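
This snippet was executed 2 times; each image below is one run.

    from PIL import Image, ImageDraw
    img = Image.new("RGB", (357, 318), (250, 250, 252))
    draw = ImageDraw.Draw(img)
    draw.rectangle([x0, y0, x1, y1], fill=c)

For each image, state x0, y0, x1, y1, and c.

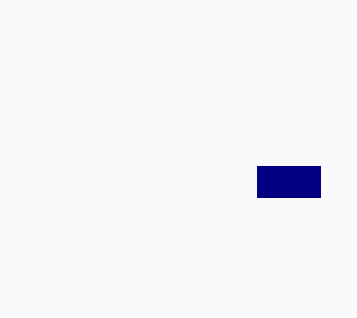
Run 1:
x0 = 257
y0 = 166
x1 = 320
y1 = 197
c = 'navy'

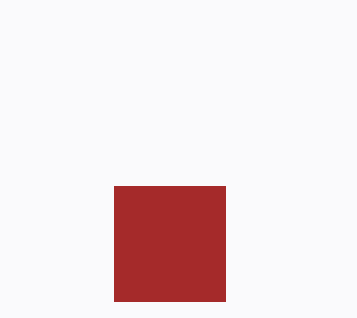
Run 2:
x0 = 114; y0 = 186; x1 = 225; y1 = 301; c = 'brown'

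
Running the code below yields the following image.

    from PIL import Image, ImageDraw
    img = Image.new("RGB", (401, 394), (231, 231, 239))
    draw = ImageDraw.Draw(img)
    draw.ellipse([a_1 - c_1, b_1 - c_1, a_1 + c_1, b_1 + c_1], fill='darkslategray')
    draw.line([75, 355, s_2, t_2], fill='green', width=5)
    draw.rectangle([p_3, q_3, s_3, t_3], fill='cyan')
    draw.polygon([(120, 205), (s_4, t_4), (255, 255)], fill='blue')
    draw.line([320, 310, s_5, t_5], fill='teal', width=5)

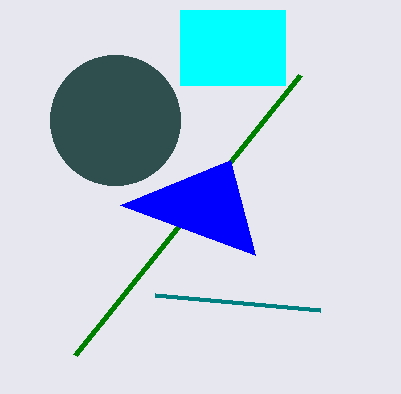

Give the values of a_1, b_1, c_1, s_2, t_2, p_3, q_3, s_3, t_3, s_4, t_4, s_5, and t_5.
a_1 = 115
b_1 = 120
c_1 = 65
s_2 = 300
t_2 = 75
p_3 = 180
q_3 = 10
s_3 = 285
t_3 = 85
s_4 = 230
t_4 = 160
s_5 = 155
t_5 = 295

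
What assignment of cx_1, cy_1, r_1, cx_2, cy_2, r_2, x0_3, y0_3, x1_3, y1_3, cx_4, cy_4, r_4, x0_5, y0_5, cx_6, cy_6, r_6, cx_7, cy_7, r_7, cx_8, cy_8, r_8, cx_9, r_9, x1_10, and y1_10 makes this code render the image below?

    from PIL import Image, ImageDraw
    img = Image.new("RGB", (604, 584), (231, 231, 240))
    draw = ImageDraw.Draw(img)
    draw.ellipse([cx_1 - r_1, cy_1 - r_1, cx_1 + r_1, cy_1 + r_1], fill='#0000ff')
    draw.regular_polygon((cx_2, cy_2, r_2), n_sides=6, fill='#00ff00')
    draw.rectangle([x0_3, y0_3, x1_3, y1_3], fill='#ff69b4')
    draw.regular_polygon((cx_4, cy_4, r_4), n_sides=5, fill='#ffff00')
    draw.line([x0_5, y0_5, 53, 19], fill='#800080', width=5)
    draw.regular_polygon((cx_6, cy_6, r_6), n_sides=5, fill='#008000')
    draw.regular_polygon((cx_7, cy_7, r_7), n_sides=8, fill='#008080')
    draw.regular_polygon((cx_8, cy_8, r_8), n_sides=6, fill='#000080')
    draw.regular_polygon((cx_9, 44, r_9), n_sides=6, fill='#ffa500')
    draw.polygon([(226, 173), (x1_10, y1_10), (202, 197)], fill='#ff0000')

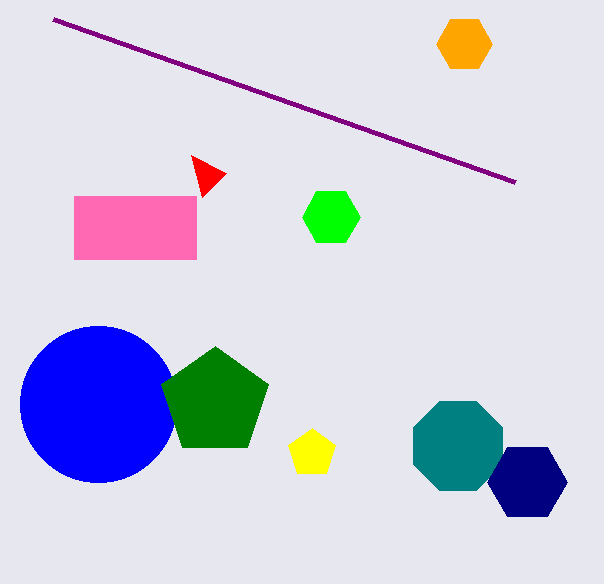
cx_1 = 98, cy_1 = 404, r_1 = 78, cx_2 = 331, cy_2 = 217, r_2 = 29, x0_3 = 74, y0_3 = 196, x1_3 = 196, y1_3 = 259, cx_4 = 312, cy_4 = 453, r_4 = 25, x0_5 = 515, y0_5 = 182, cx_6 = 215, cy_6 = 402, r_6 = 56, cx_7 = 458, cy_7 = 446, r_7 = 48, cx_8 = 527, cy_8 = 482, r_8 = 40, cx_9 = 464, r_9 = 28, x1_10 = 191, y1_10 = 155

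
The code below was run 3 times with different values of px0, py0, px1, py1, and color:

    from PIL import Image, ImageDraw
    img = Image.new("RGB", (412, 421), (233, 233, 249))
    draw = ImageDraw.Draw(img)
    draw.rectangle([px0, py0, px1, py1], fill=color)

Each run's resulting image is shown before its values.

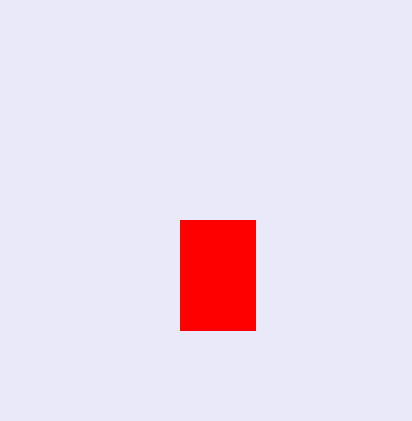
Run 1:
px0 = 180
py0 = 220
px1 = 255
py1 = 330
color = 'red'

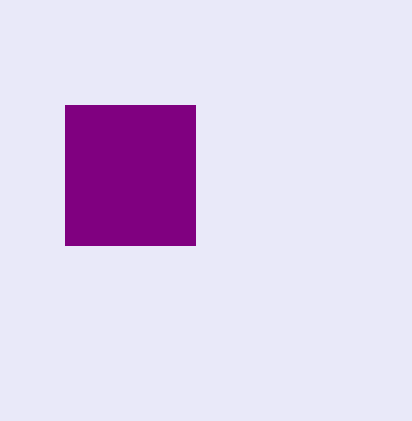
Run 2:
px0 = 65; py0 = 105; px1 = 195; py1 = 245; color = 'purple'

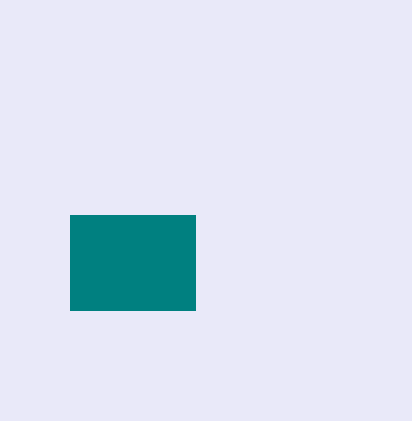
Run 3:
px0 = 70, py0 = 215, px1 = 195, py1 = 310, color = 'teal'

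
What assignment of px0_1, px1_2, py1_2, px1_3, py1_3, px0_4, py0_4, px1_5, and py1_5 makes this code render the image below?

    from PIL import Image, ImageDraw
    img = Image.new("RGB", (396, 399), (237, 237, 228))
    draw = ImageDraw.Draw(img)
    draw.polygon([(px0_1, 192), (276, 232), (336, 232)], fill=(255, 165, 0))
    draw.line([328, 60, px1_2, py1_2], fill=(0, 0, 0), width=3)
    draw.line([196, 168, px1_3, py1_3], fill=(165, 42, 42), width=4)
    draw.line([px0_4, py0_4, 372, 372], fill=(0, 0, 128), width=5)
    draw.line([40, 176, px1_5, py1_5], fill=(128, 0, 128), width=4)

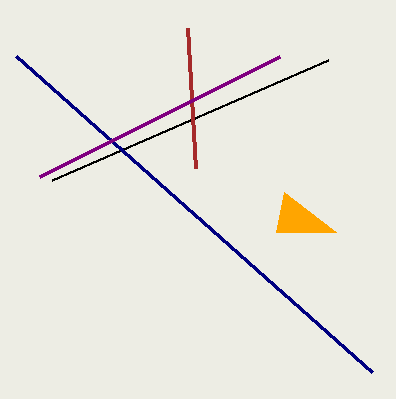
px0_1 = 284
px1_2 = 52
py1_2 = 180
px1_3 = 188
py1_3 = 28
px0_4 = 16
py0_4 = 56
px1_5 = 280
py1_5 = 56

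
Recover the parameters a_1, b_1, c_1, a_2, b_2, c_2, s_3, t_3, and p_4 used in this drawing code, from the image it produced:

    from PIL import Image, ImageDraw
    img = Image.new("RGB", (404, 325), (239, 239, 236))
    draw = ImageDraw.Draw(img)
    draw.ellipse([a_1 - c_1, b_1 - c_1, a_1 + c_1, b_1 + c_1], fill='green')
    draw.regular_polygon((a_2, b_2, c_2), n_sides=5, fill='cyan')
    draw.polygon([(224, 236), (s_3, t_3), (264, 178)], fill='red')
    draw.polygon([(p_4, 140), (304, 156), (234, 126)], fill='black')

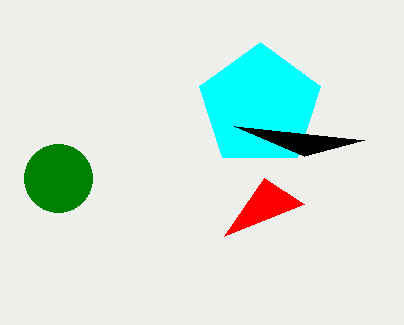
a_1 = 58; b_1 = 178; c_1 = 34; a_2 = 260; b_2 = 106; c_2 = 64; s_3 = 304; t_3 = 204; p_4 = 364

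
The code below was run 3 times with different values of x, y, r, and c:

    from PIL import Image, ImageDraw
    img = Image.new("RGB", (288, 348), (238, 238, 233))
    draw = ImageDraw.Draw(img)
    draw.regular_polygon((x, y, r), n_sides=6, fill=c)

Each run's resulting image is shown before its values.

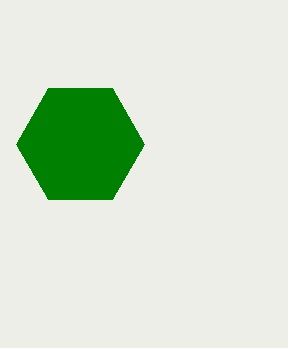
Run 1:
x = 80
y = 144
r = 64
c = 'green'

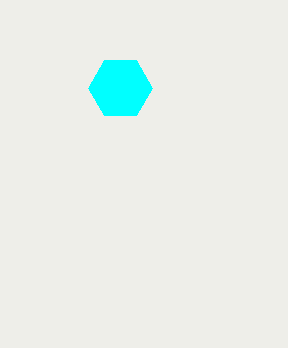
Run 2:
x = 120, y = 88, r = 32, c = 'cyan'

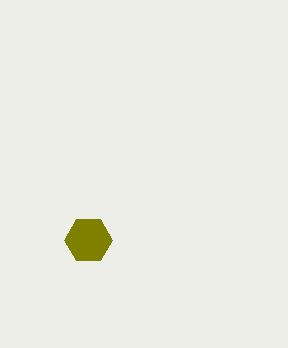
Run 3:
x = 88, y = 240, r = 24, c = 'olive'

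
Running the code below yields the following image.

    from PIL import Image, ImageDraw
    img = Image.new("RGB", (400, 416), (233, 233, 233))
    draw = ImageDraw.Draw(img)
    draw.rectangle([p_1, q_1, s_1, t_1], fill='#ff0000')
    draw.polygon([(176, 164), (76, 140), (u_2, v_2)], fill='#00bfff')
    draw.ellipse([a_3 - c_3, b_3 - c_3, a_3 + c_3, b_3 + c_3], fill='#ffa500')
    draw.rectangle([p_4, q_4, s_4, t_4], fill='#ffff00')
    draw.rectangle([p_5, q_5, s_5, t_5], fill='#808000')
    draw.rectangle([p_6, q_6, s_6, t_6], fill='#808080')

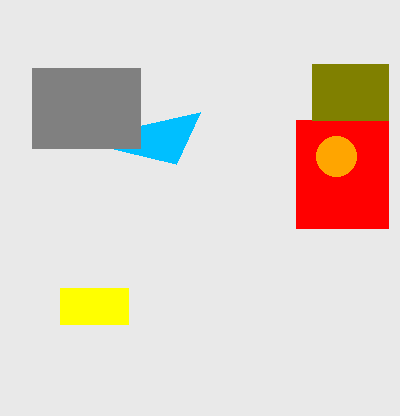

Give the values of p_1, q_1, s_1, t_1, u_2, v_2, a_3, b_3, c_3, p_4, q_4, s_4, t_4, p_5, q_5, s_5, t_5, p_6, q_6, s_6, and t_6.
p_1 = 296; q_1 = 120; s_1 = 388; t_1 = 228; u_2 = 200; v_2 = 112; a_3 = 336; b_3 = 156; c_3 = 20; p_4 = 60; q_4 = 288; s_4 = 128; t_4 = 324; p_5 = 312; q_5 = 64; s_5 = 388; t_5 = 120; p_6 = 32; q_6 = 68; s_6 = 140; t_6 = 148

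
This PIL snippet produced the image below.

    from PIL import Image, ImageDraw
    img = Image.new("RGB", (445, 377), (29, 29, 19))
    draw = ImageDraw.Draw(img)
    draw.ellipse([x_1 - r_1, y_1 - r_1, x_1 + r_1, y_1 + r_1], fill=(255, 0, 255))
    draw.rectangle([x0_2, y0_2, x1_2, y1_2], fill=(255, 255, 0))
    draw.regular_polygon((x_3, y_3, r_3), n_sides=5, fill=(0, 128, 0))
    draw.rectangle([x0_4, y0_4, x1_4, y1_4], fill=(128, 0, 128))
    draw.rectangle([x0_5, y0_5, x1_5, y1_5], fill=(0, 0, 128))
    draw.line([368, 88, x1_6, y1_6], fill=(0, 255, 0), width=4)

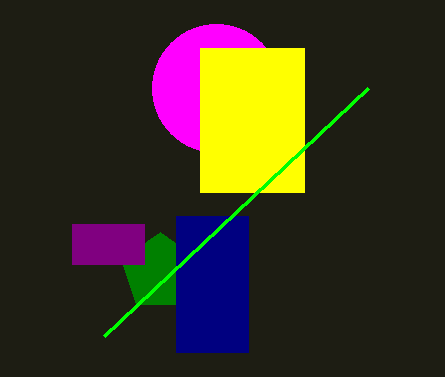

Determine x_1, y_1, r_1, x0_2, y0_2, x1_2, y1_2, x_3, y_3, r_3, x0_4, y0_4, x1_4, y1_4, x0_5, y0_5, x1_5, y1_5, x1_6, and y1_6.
x_1 = 216
y_1 = 88
r_1 = 64
x0_2 = 200
y0_2 = 48
x1_2 = 304
y1_2 = 192
x_3 = 160
y_3 = 272
r_3 = 40
x0_4 = 72
y0_4 = 224
x1_4 = 144
y1_4 = 264
x0_5 = 176
y0_5 = 216
x1_5 = 248
y1_5 = 352
x1_6 = 104
y1_6 = 336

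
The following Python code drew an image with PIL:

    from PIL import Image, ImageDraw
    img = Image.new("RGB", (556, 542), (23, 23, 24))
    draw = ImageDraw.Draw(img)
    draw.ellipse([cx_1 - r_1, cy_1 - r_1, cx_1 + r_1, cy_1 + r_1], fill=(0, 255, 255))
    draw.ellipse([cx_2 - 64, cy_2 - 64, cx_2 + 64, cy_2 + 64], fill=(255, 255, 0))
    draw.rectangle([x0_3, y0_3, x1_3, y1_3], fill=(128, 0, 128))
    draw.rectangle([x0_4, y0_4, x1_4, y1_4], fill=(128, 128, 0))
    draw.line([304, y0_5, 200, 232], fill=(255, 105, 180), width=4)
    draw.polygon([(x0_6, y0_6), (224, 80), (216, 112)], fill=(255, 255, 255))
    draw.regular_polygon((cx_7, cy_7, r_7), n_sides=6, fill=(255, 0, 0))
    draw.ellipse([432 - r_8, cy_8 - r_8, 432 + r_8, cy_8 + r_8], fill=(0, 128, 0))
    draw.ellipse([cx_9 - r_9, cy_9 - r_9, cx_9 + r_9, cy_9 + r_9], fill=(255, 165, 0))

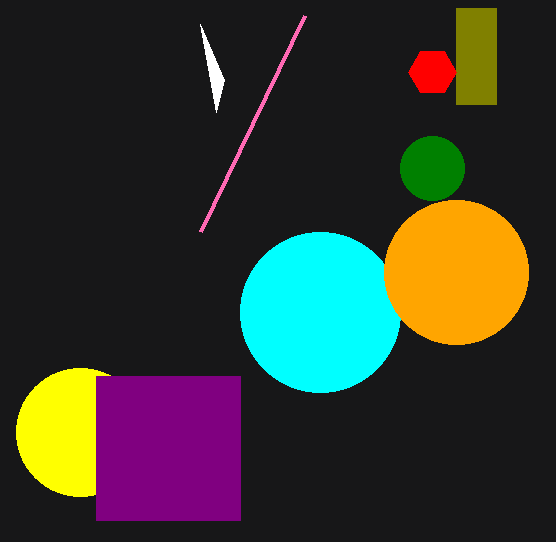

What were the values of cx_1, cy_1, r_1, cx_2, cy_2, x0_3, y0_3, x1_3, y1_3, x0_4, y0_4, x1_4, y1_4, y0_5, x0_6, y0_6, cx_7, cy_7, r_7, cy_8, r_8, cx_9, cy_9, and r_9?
cx_1 = 320; cy_1 = 312; r_1 = 80; cx_2 = 80; cy_2 = 432; x0_3 = 96; y0_3 = 376; x1_3 = 240; y1_3 = 520; x0_4 = 456; y0_4 = 8; x1_4 = 496; y1_4 = 104; y0_5 = 16; x0_6 = 200; y0_6 = 24; cx_7 = 432; cy_7 = 72; r_7 = 24; cy_8 = 168; r_8 = 32; cx_9 = 456; cy_9 = 272; r_9 = 72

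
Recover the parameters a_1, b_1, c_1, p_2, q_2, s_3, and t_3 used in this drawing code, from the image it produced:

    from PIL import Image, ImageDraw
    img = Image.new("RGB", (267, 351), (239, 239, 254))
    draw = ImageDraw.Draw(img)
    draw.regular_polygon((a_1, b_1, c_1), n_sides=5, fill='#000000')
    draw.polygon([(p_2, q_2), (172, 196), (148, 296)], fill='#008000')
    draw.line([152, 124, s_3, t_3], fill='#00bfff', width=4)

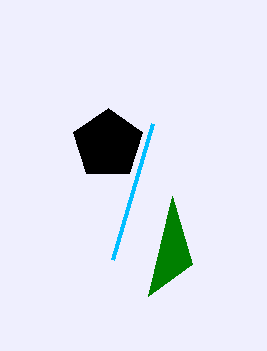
a_1 = 108, b_1 = 144, c_1 = 36, p_2 = 192, q_2 = 264, s_3 = 112, t_3 = 260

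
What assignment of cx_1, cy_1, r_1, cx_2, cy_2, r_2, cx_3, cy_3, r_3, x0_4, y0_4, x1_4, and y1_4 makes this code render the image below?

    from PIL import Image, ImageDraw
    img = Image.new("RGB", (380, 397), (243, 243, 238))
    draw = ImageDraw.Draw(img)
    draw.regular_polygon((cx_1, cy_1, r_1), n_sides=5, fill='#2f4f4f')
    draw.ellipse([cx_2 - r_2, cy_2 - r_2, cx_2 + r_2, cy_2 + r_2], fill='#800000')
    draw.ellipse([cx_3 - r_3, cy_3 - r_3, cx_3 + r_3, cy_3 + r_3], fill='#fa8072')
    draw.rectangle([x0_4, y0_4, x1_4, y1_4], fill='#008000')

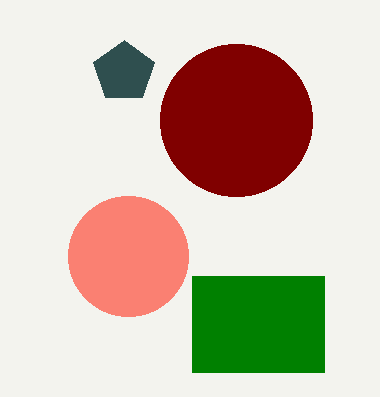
cx_1 = 124, cy_1 = 72, r_1 = 32, cx_2 = 236, cy_2 = 120, r_2 = 76, cx_3 = 128, cy_3 = 256, r_3 = 60, x0_4 = 192, y0_4 = 276, x1_4 = 324, y1_4 = 372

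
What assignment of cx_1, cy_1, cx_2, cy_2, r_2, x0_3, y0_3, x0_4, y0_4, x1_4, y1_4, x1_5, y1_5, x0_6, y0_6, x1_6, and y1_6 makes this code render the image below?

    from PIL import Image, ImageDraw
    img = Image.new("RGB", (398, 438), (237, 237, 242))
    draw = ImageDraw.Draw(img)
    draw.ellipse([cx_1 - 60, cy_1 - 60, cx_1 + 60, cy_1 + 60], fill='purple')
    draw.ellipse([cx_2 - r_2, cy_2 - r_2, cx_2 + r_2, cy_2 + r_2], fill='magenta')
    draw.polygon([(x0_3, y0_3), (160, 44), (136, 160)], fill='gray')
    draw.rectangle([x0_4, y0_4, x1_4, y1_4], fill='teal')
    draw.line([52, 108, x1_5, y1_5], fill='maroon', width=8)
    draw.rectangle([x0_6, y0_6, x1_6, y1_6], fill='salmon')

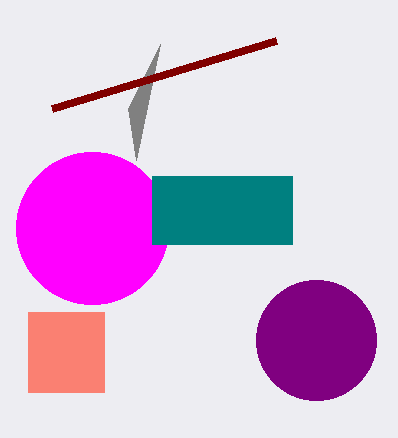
cx_1 = 316; cy_1 = 340; cx_2 = 92; cy_2 = 228; r_2 = 76; x0_3 = 128; y0_3 = 108; x0_4 = 152; y0_4 = 176; x1_4 = 292; y1_4 = 244; x1_5 = 276; y1_5 = 40; x0_6 = 28; y0_6 = 312; x1_6 = 104; y1_6 = 392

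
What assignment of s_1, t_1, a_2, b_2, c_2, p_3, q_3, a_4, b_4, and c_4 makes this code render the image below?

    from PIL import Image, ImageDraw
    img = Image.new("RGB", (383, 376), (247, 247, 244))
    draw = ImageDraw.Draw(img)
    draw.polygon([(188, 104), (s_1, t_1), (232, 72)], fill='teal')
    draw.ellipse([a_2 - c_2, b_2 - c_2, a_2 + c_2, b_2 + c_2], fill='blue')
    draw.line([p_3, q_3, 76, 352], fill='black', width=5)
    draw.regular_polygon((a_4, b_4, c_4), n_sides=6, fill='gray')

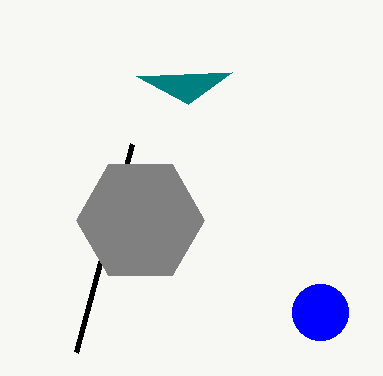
s_1 = 136
t_1 = 76
a_2 = 320
b_2 = 312
c_2 = 28
p_3 = 132
q_3 = 144
a_4 = 140
b_4 = 220
c_4 = 64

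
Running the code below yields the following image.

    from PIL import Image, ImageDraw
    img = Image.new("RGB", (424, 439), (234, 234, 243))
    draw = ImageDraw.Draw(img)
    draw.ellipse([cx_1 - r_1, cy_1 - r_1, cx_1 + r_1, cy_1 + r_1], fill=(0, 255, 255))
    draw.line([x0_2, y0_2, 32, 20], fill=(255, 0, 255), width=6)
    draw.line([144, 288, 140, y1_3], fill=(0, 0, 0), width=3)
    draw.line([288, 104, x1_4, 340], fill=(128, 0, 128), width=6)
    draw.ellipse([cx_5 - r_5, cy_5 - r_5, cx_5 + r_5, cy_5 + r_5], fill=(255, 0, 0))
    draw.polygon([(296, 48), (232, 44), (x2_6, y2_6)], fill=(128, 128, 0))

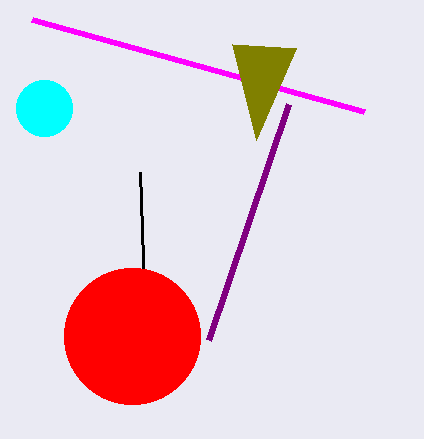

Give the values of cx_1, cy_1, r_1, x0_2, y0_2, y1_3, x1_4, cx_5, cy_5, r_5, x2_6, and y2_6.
cx_1 = 44, cy_1 = 108, r_1 = 28, x0_2 = 364, y0_2 = 112, y1_3 = 172, x1_4 = 208, cx_5 = 132, cy_5 = 336, r_5 = 68, x2_6 = 256, y2_6 = 140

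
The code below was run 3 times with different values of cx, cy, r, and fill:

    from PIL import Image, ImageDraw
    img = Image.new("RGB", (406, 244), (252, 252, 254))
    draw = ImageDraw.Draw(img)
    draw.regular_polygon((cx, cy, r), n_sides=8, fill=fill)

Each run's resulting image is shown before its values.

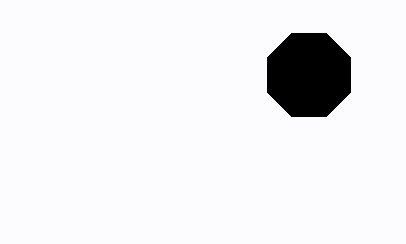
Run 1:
cx = 309
cy = 75
r = 45
fill = 'black'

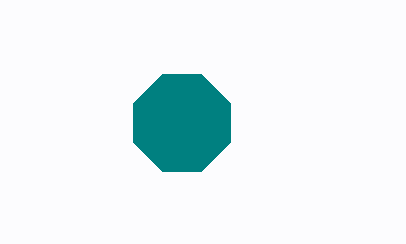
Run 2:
cx = 182
cy = 123
r = 52
fill = 'teal'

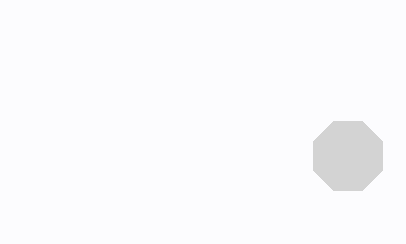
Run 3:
cx = 348; cy = 156; r = 37; fill = 'lightgray'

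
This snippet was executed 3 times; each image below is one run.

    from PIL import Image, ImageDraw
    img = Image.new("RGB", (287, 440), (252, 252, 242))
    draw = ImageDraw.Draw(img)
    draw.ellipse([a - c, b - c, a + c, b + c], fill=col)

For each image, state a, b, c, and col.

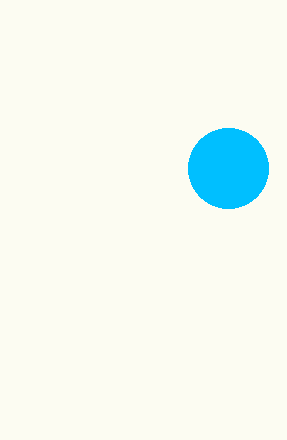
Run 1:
a = 228, b = 168, c = 40, col = 'deepskyblue'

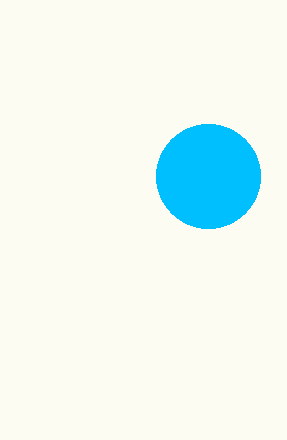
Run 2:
a = 208, b = 176, c = 52, col = 'deepskyblue'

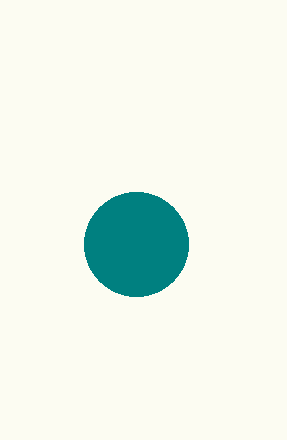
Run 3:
a = 136; b = 244; c = 52; col = 'teal'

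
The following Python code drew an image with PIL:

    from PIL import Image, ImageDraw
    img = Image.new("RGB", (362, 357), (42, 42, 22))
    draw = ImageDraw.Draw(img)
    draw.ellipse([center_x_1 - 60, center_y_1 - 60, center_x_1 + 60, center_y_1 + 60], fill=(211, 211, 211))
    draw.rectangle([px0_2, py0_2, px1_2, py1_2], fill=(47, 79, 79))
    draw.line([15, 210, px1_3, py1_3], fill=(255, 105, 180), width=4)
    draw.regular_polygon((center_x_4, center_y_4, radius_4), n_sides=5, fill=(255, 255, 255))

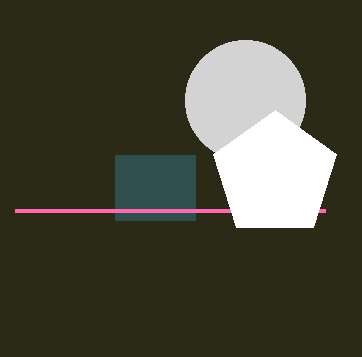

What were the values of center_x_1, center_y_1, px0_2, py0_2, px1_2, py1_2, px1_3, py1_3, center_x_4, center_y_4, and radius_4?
center_x_1 = 245, center_y_1 = 100, px0_2 = 115, py0_2 = 155, px1_2 = 195, py1_2 = 220, px1_3 = 325, py1_3 = 210, center_x_4 = 275, center_y_4 = 175, radius_4 = 65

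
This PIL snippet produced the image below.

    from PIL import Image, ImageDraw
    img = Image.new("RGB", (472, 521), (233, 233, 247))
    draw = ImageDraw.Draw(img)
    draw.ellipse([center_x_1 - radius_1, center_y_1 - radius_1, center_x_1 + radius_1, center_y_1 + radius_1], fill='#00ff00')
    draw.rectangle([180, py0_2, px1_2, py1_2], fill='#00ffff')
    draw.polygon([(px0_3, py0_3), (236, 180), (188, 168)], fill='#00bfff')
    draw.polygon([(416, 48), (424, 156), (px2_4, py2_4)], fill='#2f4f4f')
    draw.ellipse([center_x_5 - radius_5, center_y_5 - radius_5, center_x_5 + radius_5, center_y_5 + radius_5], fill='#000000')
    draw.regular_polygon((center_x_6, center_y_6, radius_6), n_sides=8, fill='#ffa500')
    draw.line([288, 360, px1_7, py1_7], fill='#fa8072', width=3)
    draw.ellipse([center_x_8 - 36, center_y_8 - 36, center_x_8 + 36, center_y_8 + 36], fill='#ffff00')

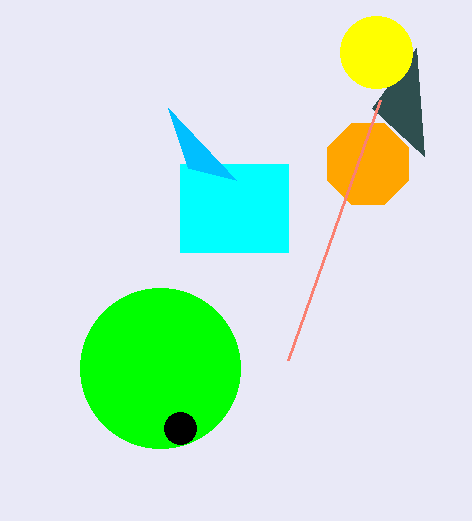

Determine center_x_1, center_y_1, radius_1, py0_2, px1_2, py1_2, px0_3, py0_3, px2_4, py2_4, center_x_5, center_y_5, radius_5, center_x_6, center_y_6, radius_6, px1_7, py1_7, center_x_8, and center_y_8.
center_x_1 = 160; center_y_1 = 368; radius_1 = 80; py0_2 = 164; px1_2 = 288; py1_2 = 252; px0_3 = 168; py0_3 = 108; px2_4 = 372; py2_4 = 108; center_x_5 = 180; center_y_5 = 428; radius_5 = 16; center_x_6 = 368; center_y_6 = 164; radius_6 = 44; px1_7 = 380; py1_7 = 100; center_x_8 = 376; center_y_8 = 52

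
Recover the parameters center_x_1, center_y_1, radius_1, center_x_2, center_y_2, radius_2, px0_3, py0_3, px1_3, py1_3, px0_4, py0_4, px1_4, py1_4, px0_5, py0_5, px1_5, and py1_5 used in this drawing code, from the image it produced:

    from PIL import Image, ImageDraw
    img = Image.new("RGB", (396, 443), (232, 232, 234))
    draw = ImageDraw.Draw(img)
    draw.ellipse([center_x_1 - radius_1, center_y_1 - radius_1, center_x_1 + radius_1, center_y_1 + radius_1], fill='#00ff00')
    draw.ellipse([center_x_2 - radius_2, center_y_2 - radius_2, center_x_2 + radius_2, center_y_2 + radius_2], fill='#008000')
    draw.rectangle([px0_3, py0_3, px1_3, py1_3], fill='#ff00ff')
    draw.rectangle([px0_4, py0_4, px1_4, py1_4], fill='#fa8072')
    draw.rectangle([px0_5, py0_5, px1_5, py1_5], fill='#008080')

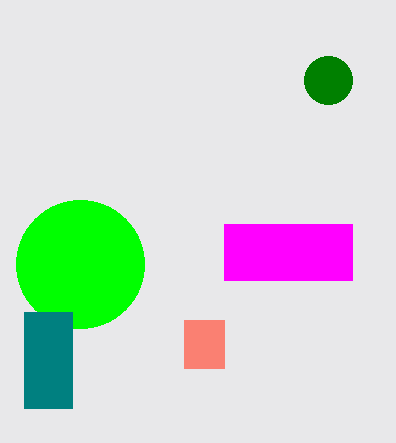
center_x_1 = 80, center_y_1 = 264, radius_1 = 64, center_x_2 = 328, center_y_2 = 80, radius_2 = 24, px0_3 = 224, py0_3 = 224, px1_3 = 352, py1_3 = 280, px0_4 = 184, py0_4 = 320, px1_4 = 224, py1_4 = 368, px0_5 = 24, py0_5 = 312, px1_5 = 72, py1_5 = 408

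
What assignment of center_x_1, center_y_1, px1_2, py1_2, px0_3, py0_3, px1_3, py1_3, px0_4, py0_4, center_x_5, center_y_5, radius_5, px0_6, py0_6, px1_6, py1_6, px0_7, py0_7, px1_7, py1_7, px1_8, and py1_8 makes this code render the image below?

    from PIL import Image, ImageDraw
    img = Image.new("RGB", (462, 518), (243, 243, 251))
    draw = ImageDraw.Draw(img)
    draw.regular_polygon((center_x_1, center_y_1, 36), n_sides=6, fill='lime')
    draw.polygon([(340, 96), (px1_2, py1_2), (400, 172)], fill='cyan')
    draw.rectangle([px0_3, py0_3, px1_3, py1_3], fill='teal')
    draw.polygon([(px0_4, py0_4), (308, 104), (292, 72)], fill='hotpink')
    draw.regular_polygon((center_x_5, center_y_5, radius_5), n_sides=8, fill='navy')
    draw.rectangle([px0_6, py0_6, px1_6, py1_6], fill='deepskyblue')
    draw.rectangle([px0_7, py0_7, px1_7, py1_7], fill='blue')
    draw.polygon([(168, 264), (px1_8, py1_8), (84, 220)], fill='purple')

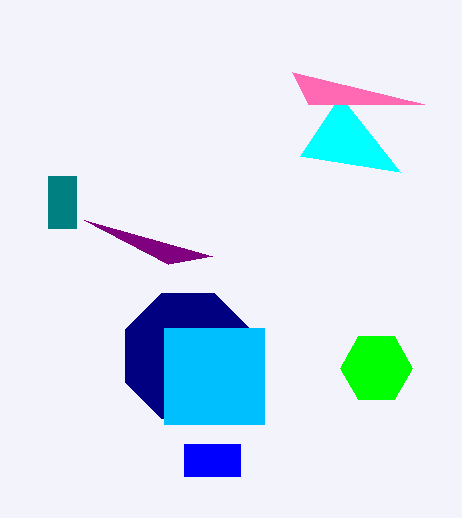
center_x_1 = 376; center_y_1 = 368; px1_2 = 300; py1_2 = 156; px0_3 = 48; py0_3 = 176; px1_3 = 76; py1_3 = 228; px0_4 = 424; py0_4 = 104; center_x_5 = 188; center_y_5 = 356; radius_5 = 68; px0_6 = 164; py0_6 = 328; px1_6 = 264; py1_6 = 424; px0_7 = 184; py0_7 = 444; px1_7 = 240; py1_7 = 476; px1_8 = 212; py1_8 = 256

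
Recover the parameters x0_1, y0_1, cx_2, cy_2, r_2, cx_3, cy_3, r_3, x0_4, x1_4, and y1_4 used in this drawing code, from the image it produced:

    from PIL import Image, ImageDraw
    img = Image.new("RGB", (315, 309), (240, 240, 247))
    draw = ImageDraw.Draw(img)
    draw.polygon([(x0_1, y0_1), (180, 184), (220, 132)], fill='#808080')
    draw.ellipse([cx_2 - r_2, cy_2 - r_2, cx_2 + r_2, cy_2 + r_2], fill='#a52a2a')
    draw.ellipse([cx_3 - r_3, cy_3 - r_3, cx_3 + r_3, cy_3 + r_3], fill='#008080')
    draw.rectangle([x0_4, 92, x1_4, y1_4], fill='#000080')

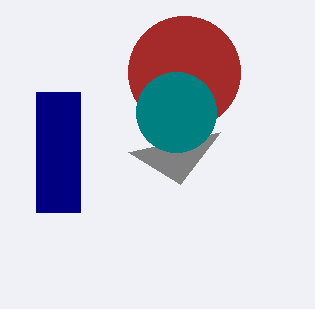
x0_1 = 128
y0_1 = 152
cx_2 = 184
cy_2 = 72
r_2 = 56
cx_3 = 176
cy_3 = 112
r_3 = 40
x0_4 = 36
x1_4 = 80
y1_4 = 212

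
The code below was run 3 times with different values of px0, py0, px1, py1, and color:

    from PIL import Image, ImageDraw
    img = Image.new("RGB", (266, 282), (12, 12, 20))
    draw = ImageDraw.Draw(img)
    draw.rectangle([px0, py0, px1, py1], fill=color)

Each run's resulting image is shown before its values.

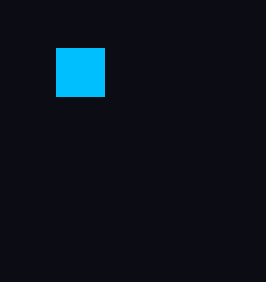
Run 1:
px0 = 56
py0 = 48
px1 = 104
py1 = 96
color = 'deepskyblue'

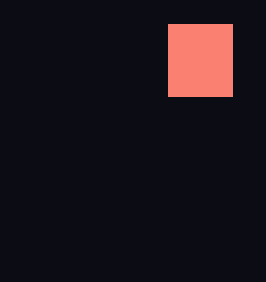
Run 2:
px0 = 168; py0 = 24; px1 = 232; py1 = 96; color = 'salmon'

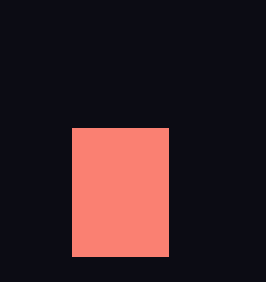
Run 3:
px0 = 72, py0 = 128, px1 = 168, py1 = 256, color = 'salmon'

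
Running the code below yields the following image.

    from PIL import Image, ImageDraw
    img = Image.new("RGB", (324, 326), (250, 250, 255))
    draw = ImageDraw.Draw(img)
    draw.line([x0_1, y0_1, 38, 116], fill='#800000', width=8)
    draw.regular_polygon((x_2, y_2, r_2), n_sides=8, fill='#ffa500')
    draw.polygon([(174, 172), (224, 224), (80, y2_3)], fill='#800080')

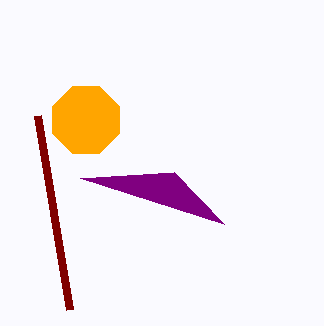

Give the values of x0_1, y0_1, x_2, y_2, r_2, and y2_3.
x0_1 = 70, y0_1 = 310, x_2 = 86, y_2 = 120, r_2 = 36, y2_3 = 178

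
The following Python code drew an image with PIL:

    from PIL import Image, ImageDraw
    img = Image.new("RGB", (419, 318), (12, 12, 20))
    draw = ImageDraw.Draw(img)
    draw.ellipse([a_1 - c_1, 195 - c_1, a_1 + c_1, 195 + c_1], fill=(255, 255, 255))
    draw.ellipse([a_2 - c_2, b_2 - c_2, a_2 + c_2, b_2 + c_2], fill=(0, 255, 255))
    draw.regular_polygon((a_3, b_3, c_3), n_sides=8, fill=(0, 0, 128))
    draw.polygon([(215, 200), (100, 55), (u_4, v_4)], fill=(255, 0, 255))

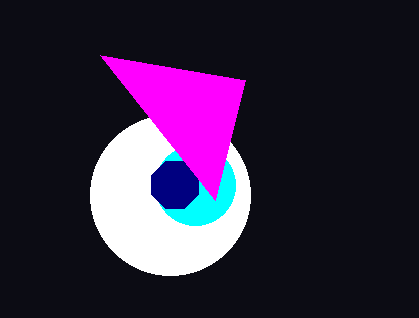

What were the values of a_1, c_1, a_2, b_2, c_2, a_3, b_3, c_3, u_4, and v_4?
a_1 = 170
c_1 = 80
a_2 = 195
b_2 = 185
c_2 = 40
a_3 = 175
b_3 = 185
c_3 = 25
u_4 = 245
v_4 = 80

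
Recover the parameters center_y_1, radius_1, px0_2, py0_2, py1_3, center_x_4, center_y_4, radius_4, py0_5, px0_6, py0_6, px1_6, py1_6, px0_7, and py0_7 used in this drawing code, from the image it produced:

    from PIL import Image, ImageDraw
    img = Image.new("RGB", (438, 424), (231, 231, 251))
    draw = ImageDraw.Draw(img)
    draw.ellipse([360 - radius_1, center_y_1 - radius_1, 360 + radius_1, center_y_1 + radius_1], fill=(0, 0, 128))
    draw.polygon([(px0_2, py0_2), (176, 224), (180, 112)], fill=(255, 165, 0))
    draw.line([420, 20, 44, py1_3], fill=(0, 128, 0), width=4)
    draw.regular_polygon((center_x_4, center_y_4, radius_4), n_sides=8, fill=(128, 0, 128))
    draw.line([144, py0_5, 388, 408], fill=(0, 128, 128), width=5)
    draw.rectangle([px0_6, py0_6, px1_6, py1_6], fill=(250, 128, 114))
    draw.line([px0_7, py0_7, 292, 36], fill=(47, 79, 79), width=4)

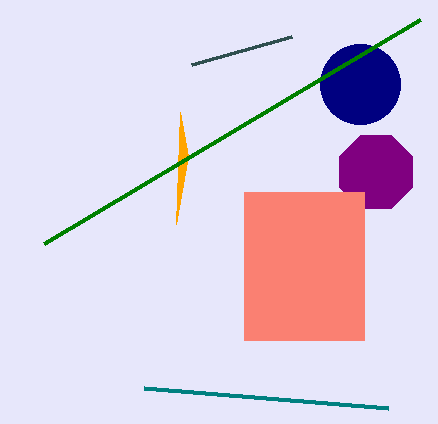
center_y_1 = 84
radius_1 = 40
px0_2 = 188
py0_2 = 156
py1_3 = 244
center_x_4 = 376
center_y_4 = 172
radius_4 = 40
py0_5 = 388
px0_6 = 244
py0_6 = 192
px1_6 = 364
py1_6 = 340
px0_7 = 192
py0_7 = 64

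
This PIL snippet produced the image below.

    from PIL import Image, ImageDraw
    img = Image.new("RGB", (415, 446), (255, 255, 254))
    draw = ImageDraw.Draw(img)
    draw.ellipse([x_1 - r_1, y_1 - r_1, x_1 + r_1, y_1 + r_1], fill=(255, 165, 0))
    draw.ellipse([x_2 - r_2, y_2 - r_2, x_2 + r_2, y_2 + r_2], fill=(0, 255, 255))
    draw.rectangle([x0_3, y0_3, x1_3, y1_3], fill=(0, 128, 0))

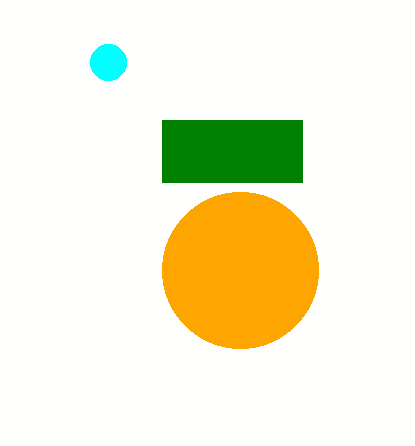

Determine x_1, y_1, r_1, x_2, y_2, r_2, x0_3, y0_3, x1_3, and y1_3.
x_1 = 240, y_1 = 270, r_1 = 78, x_2 = 108, y_2 = 62, r_2 = 18, x0_3 = 162, y0_3 = 120, x1_3 = 302, y1_3 = 182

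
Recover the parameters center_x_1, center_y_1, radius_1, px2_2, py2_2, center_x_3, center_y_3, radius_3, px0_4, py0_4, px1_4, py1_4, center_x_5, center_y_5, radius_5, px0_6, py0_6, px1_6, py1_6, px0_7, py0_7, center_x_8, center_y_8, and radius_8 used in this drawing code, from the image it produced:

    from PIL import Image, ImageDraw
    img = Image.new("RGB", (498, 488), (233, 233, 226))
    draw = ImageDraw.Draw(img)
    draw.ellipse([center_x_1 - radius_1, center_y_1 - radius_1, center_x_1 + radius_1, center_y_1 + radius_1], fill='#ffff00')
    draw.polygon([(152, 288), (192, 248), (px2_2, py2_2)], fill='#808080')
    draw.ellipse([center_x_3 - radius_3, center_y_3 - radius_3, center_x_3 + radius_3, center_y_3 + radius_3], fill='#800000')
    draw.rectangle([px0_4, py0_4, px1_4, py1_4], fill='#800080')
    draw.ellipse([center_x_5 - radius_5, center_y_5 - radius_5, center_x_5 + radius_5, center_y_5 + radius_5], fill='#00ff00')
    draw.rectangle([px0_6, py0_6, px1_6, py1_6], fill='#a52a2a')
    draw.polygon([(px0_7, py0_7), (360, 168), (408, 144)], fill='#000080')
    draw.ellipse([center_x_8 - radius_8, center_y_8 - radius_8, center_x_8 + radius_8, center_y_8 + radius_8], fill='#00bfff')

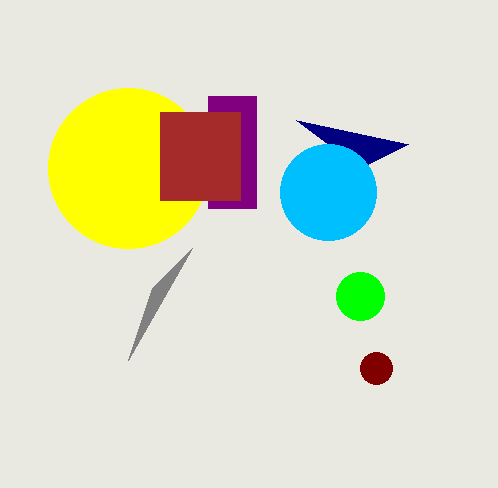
center_x_1 = 128
center_y_1 = 168
radius_1 = 80
px2_2 = 128
py2_2 = 360
center_x_3 = 376
center_y_3 = 368
radius_3 = 16
px0_4 = 208
py0_4 = 96
px1_4 = 256
py1_4 = 208
center_x_5 = 360
center_y_5 = 296
radius_5 = 24
px0_6 = 160
py0_6 = 112
px1_6 = 240
py1_6 = 200
px0_7 = 296
py0_7 = 120
center_x_8 = 328
center_y_8 = 192
radius_8 = 48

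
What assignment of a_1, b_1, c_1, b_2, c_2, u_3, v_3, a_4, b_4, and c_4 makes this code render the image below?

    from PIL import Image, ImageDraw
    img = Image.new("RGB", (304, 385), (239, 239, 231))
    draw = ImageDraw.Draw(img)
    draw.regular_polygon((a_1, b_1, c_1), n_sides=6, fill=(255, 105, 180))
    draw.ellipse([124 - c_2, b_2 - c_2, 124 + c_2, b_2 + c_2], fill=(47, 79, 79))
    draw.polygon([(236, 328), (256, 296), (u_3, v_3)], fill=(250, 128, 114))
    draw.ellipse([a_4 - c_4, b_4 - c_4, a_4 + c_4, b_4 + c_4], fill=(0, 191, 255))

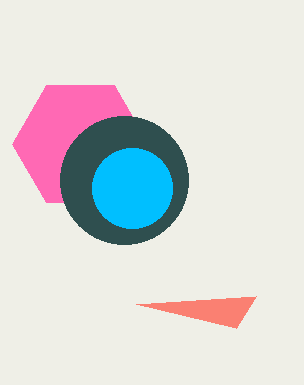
a_1 = 80
b_1 = 144
c_1 = 68
b_2 = 180
c_2 = 64
u_3 = 136
v_3 = 304
a_4 = 132
b_4 = 188
c_4 = 40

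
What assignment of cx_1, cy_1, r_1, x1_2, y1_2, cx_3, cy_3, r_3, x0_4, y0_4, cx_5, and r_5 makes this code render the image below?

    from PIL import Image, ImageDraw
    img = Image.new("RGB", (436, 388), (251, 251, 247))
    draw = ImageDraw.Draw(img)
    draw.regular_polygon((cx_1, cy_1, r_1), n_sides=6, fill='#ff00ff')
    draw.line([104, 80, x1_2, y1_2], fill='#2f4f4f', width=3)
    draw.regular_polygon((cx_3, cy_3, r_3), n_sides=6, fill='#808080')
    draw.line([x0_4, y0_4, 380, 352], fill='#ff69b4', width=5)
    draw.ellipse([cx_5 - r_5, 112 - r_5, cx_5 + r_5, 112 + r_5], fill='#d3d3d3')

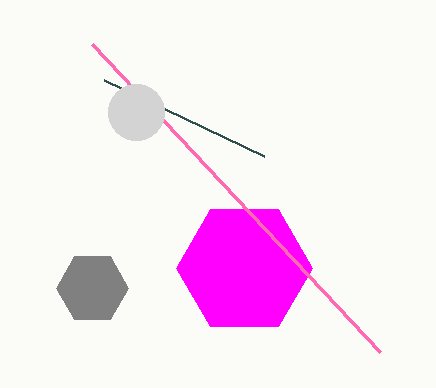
cx_1 = 244; cy_1 = 268; r_1 = 68; x1_2 = 264; y1_2 = 156; cx_3 = 92; cy_3 = 288; r_3 = 36; x0_4 = 92; y0_4 = 44; cx_5 = 136; r_5 = 28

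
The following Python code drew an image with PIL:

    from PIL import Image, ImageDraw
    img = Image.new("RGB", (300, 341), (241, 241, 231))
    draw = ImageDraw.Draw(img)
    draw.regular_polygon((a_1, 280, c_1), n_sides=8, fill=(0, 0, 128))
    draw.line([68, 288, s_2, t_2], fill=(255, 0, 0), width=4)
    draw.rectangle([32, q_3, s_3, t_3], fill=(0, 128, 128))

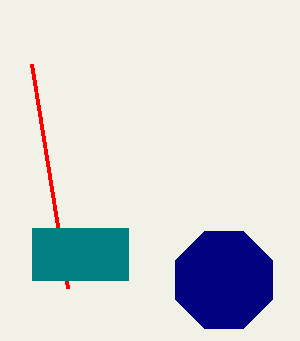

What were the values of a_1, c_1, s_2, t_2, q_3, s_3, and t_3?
a_1 = 224; c_1 = 52; s_2 = 32; t_2 = 64; q_3 = 228; s_3 = 128; t_3 = 280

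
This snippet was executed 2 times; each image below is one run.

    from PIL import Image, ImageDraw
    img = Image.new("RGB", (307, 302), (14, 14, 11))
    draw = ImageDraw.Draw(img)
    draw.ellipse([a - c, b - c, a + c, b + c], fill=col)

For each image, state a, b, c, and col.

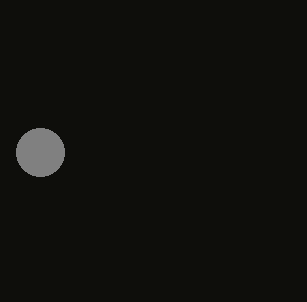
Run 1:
a = 40, b = 152, c = 24, col = 'gray'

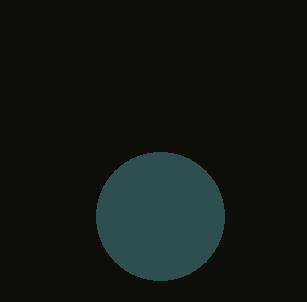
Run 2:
a = 160, b = 216, c = 64, col = 'darkslategray'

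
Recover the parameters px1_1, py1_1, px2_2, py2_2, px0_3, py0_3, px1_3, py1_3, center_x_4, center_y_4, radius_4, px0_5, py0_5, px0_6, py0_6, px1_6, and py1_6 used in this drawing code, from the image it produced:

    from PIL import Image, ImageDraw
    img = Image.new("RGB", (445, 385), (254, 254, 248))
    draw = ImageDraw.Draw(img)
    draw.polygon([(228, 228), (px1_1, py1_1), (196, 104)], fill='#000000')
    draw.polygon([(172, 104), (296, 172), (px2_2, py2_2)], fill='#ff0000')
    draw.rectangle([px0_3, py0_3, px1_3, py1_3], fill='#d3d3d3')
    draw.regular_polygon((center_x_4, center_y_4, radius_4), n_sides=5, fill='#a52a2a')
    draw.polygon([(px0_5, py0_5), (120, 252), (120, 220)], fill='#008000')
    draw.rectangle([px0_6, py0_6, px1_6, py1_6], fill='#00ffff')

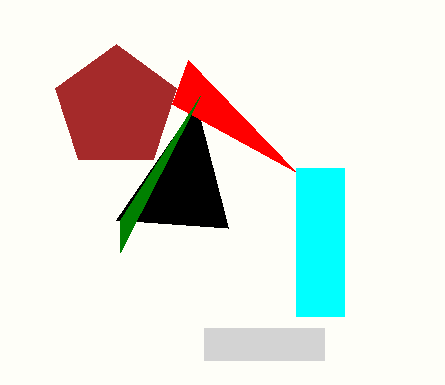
px1_1 = 116
py1_1 = 220
px2_2 = 188
py2_2 = 60
px0_3 = 204
py0_3 = 328
px1_3 = 324
py1_3 = 360
center_x_4 = 116
center_y_4 = 108
radius_4 = 64
px0_5 = 200
py0_5 = 96
px0_6 = 296
py0_6 = 168
px1_6 = 344
py1_6 = 316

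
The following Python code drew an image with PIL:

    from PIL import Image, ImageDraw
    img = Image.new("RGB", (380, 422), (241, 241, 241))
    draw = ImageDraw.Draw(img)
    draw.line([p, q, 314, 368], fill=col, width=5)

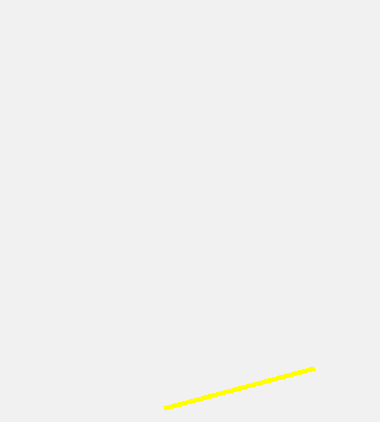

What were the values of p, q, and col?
p = 164; q = 408; col = 'yellow'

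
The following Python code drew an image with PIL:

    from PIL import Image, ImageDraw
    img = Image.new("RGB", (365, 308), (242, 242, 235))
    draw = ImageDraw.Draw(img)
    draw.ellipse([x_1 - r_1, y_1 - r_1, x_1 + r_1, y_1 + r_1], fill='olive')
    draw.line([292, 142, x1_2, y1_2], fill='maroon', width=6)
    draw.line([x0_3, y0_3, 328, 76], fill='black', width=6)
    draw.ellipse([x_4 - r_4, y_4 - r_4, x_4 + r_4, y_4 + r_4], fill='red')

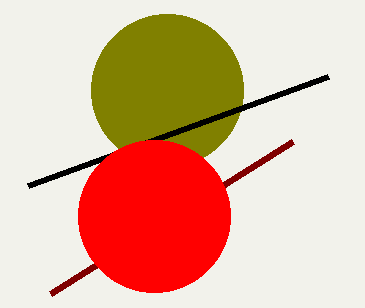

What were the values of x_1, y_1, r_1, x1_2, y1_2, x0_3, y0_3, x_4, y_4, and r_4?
x_1 = 167
y_1 = 90
r_1 = 76
x1_2 = 50
y1_2 = 294
x0_3 = 28
y0_3 = 185
x_4 = 154
y_4 = 216
r_4 = 76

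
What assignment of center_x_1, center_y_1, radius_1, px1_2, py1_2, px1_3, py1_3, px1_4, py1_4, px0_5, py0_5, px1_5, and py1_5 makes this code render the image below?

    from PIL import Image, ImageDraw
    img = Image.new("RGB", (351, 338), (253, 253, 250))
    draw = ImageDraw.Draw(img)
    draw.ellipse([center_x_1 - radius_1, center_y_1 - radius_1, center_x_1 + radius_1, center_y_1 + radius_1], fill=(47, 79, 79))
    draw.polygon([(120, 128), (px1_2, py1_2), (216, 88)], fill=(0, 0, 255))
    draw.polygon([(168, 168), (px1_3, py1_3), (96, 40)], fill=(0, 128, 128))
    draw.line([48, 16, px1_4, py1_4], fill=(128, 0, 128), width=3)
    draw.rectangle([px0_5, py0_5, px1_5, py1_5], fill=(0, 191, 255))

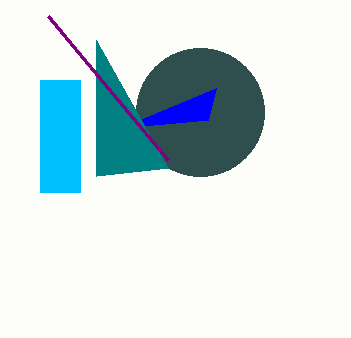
center_x_1 = 200; center_y_1 = 112; radius_1 = 64; px1_2 = 208; py1_2 = 120; px1_3 = 96; py1_3 = 176; px1_4 = 168; py1_4 = 160; px0_5 = 40; py0_5 = 80; px1_5 = 80; py1_5 = 192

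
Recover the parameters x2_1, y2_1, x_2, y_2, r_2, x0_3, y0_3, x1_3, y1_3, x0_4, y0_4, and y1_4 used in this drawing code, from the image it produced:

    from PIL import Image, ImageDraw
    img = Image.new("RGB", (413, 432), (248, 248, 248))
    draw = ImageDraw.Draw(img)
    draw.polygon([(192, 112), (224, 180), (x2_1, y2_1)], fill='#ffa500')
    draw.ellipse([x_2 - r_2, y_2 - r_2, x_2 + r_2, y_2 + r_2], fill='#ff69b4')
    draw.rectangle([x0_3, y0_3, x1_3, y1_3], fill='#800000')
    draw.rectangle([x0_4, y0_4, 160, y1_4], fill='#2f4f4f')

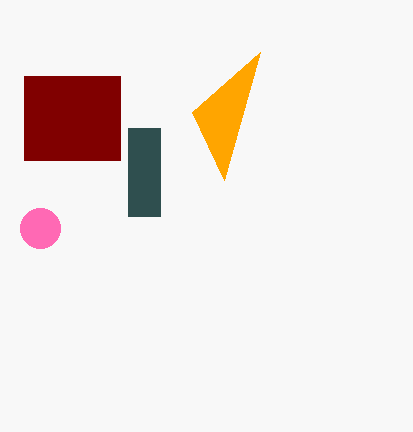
x2_1 = 260, y2_1 = 52, x_2 = 40, y_2 = 228, r_2 = 20, x0_3 = 24, y0_3 = 76, x1_3 = 120, y1_3 = 160, x0_4 = 128, y0_4 = 128, y1_4 = 216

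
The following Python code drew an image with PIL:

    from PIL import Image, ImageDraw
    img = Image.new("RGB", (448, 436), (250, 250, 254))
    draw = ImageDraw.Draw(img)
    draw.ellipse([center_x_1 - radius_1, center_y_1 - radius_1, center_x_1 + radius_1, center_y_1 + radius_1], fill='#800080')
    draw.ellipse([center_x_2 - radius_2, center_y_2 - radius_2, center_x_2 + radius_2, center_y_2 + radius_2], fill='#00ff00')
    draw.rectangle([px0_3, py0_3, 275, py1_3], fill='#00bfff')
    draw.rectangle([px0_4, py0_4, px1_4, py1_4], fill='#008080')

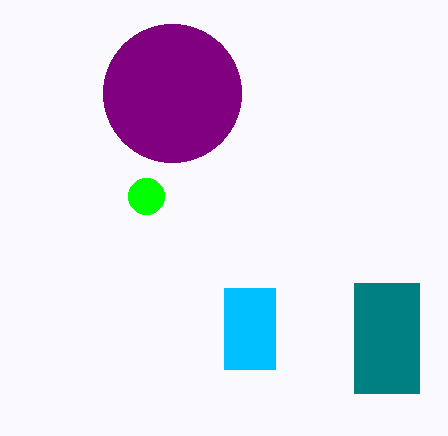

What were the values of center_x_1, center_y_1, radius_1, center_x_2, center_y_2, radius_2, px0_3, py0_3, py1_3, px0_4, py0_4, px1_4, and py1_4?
center_x_1 = 172; center_y_1 = 93; radius_1 = 69; center_x_2 = 146; center_y_2 = 196; radius_2 = 18; px0_3 = 224; py0_3 = 288; py1_3 = 369; px0_4 = 354; py0_4 = 283; px1_4 = 419; py1_4 = 393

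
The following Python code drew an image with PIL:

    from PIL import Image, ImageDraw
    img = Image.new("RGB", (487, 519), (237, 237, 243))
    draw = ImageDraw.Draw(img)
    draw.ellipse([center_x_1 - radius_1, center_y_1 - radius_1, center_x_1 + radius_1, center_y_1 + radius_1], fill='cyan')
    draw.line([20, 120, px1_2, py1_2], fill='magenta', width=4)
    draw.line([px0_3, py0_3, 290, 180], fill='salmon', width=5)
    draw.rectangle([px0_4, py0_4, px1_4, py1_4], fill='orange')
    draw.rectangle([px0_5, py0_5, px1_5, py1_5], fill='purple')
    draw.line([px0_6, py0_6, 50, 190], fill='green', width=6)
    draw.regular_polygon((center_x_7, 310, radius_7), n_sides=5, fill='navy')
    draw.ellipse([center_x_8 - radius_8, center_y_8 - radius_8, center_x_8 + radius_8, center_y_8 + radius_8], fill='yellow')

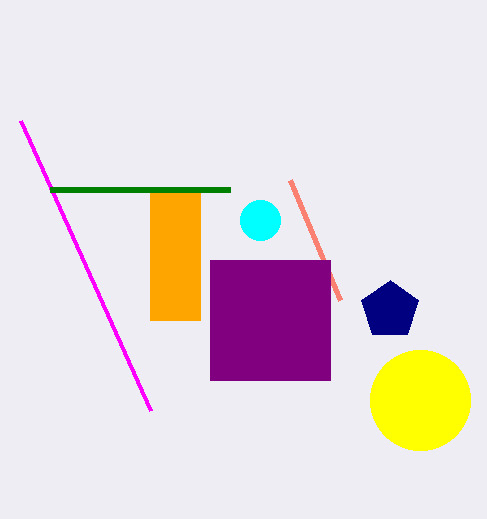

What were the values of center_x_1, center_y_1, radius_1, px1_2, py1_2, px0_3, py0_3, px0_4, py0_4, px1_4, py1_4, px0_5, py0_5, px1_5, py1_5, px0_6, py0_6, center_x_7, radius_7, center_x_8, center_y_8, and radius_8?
center_x_1 = 260; center_y_1 = 220; radius_1 = 20; px1_2 = 150; py1_2 = 410; px0_3 = 340; py0_3 = 300; px0_4 = 150; py0_4 = 190; px1_4 = 200; py1_4 = 320; px0_5 = 210; py0_5 = 260; px1_5 = 330; py1_5 = 380; px0_6 = 230; py0_6 = 190; center_x_7 = 390; radius_7 = 30; center_x_8 = 420; center_y_8 = 400; radius_8 = 50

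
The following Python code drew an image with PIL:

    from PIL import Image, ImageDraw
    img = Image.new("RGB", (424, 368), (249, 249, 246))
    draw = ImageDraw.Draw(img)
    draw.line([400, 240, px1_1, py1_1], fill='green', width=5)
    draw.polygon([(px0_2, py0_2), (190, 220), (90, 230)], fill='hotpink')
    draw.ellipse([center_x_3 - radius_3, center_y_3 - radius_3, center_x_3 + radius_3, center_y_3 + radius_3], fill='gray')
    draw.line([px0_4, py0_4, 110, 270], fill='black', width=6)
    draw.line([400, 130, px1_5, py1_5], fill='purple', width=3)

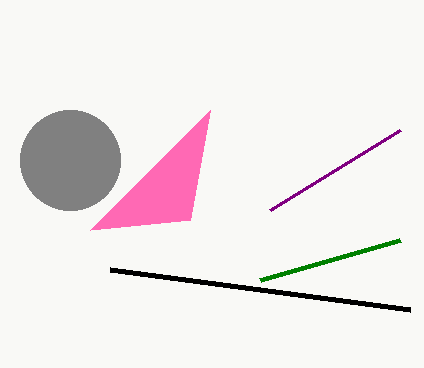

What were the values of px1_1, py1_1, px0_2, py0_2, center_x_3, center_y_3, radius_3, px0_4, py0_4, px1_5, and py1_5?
px1_1 = 260, py1_1 = 280, px0_2 = 210, py0_2 = 110, center_x_3 = 70, center_y_3 = 160, radius_3 = 50, px0_4 = 410, py0_4 = 310, px1_5 = 270, py1_5 = 210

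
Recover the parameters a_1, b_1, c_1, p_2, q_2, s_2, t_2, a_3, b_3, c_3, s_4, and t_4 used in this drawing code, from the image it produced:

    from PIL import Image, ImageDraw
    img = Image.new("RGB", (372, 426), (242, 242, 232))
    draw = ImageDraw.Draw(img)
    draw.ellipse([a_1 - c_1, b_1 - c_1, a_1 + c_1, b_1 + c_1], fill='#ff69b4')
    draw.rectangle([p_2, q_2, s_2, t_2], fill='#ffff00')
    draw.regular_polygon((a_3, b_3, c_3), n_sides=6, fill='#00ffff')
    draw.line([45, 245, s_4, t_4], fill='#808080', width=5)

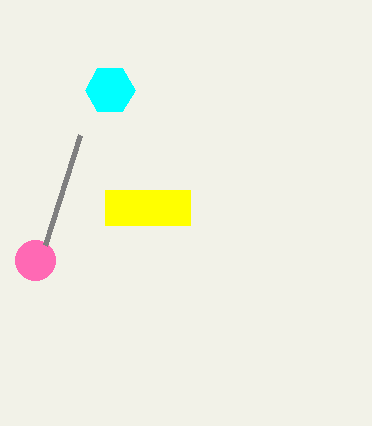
a_1 = 35
b_1 = 260
c_1 = 20
p_2 = 105
q_2 = 190
s_2 = 190
t_2 = 225
a_3 = 110
b_3 = 90
c_3 = 25
s_4 = 80
t_4 = 135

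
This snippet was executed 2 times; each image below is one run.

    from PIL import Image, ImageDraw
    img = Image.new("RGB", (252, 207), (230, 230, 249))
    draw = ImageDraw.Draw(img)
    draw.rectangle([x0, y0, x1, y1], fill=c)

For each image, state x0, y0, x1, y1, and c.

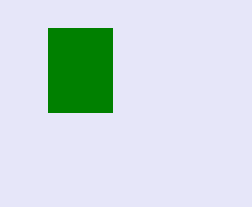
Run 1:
x0 = 48; y0 = 28; x1 = 112; y1 = 112; c = 'green'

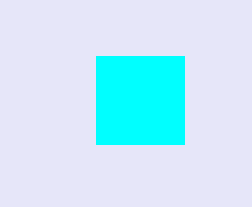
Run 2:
x0 = 96, y0 = 56, x1 = 184, y1 = 144, c = 'cyan'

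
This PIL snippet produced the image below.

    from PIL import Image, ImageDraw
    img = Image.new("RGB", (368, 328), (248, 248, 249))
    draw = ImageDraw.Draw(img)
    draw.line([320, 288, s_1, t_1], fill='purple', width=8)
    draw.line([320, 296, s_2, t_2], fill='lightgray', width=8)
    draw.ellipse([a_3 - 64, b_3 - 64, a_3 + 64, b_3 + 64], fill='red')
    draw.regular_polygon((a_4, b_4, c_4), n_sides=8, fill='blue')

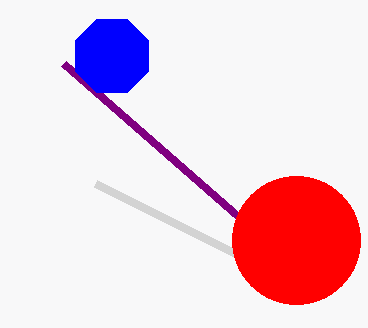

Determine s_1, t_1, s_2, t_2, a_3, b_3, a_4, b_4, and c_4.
s_1 = 64; t_1 = 64; s_2 = 96; t_2 = 184; a_3 = 296; b_3 = 240; a_4 = 112; b_4 = 56; c_4 = 40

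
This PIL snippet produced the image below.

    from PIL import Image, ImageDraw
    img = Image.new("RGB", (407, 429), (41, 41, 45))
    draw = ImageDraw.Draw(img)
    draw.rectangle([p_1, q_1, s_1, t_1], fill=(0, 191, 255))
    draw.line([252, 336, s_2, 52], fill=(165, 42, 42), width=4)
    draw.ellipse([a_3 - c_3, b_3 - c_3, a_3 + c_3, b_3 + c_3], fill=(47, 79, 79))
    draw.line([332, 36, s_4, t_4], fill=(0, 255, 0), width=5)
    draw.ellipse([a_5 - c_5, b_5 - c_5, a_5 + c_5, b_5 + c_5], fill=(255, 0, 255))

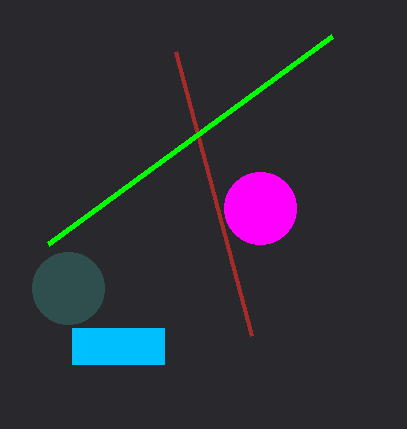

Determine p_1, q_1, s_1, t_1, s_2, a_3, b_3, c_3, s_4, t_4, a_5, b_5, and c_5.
p_1 = 72
q_1 = 328
s_1 = 164
t_1 = 364
s_2 = 176
a_3 = 68
b_3 = 288
c_3 = 36
s_4 = 48
t_4 = 244
a_5 = 260
b_5 = 208
c_5 = 36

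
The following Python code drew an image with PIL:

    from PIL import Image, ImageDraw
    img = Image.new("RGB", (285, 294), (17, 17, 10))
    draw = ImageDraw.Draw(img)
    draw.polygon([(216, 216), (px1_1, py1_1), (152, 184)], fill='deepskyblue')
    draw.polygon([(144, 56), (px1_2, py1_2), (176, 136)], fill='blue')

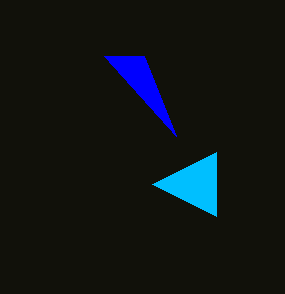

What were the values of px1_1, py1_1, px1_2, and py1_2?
px1_1 = 216, py1_1 = 152, px1_2 = 104, py1_2 = 56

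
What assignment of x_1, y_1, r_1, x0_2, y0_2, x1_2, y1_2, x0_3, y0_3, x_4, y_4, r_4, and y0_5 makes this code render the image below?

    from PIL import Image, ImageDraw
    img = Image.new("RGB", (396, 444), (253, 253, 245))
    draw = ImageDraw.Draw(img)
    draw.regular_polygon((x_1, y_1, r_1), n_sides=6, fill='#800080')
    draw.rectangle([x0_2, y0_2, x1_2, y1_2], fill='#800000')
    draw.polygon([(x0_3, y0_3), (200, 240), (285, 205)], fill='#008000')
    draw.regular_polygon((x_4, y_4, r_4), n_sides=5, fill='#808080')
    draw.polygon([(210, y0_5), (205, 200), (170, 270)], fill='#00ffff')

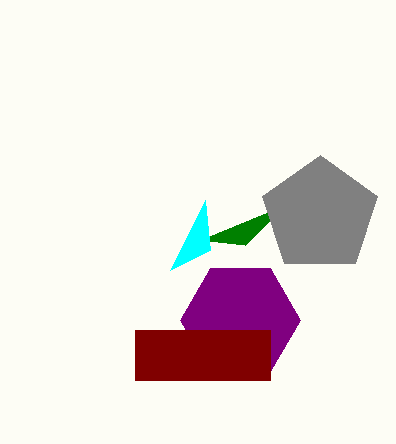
x_1 = 240
y_1 = 320
r_1 = 60
x0_2 = 135
y0_2 = 330
x1_2 = 270
y1_2 = 380
x0_3 = 245
y0_3 = 245
x_4 = 320
y_4 = 215
r_4 = 60
y0_5 = 250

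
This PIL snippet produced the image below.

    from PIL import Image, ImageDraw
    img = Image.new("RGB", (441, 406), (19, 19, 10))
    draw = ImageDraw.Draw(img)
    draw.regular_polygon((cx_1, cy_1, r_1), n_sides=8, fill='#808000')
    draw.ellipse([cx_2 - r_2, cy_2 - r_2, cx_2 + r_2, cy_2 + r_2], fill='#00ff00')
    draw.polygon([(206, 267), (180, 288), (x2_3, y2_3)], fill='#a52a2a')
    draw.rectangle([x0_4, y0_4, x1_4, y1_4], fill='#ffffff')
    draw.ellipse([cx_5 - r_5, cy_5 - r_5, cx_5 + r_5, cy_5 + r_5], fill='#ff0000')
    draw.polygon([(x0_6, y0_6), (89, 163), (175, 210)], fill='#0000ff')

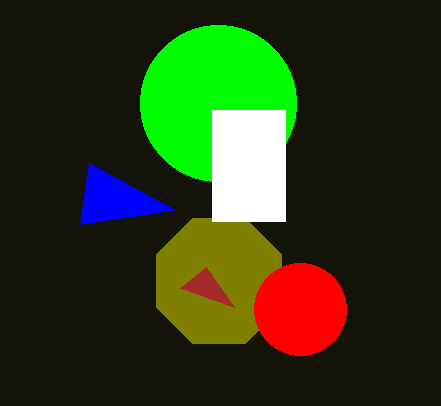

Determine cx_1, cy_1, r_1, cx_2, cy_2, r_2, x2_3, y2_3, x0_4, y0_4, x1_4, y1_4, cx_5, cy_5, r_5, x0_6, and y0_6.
cx_1 = 219; cy_1 = 281; r_1 = 68; cx_2 = 218; cy_2 = 103; r_2 = 78; x2_3 = 234; y2_3 = 307; x0_4 = 212; y0_4 = 110; x1_4 = 285; y1_4 = 221; cx_5 = 300; cy_5 = 309; r_5 = 46; x0_6 = 80; y0_6 = 224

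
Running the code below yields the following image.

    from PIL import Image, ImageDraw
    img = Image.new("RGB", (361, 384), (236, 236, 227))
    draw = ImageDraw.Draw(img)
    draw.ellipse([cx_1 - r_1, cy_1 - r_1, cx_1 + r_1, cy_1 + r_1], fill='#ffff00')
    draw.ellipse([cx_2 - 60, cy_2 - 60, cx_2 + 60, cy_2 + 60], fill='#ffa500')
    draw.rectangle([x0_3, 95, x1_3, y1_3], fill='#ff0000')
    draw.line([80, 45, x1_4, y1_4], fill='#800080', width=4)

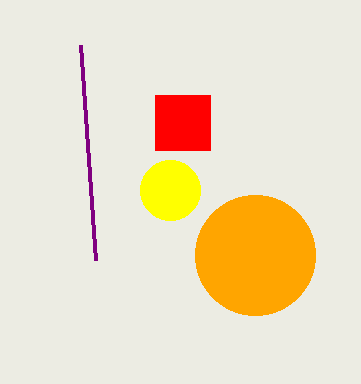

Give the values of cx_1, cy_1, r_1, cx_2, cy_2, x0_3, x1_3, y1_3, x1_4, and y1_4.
cx_1 = 170, cy_1 = 190, r_1 = 30, cx_2 = 255, cy_2 = 255, x0_3 = 155, x1_3 = 210, y1_3 = 150, x1_4 = 95, y1_4 = 260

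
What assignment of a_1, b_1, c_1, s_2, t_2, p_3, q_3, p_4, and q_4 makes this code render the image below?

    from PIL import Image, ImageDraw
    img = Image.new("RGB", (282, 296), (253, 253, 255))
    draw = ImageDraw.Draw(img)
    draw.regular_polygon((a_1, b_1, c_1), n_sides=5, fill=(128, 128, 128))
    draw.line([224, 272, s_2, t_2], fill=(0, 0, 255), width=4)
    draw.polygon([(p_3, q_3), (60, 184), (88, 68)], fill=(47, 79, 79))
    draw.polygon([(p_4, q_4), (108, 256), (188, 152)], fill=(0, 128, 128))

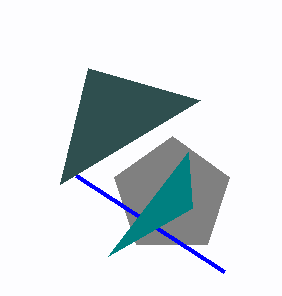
a_1 = 172
b_1 = 196
c_1 = 60
s_2 = 76
t_2 = 176
p_3 = 200
q_3 = 100
p_4 = 192
q_4 = 208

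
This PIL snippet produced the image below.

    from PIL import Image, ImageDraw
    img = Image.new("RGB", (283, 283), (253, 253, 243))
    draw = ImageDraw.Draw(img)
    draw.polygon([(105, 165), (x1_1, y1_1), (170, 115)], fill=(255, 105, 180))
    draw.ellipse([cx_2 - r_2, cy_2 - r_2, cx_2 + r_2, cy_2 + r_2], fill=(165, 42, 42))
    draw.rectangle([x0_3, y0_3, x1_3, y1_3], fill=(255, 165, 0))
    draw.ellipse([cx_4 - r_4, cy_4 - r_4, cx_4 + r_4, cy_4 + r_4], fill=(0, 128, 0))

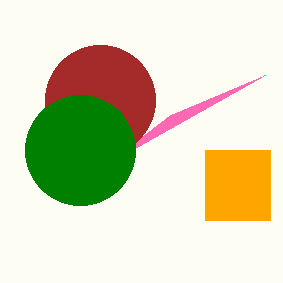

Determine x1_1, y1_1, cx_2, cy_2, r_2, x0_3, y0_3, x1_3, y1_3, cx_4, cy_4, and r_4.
x1_1 = 265; y1_1 = 75; cx_2 = 100; cy_2 = 100; r_2 = 55; x0_3 = 205; y0_3 = 150; x1_3 = 270; y1_3 = 220; cx_4 = 80; cy_4 = 150; r_4 = 55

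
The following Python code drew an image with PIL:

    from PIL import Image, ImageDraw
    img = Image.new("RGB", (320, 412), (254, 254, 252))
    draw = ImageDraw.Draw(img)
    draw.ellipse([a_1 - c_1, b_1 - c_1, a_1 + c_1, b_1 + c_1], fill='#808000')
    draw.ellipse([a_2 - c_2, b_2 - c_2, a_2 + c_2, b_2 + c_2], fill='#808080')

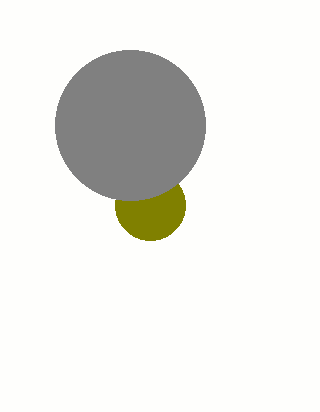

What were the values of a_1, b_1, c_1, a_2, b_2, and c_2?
a_1 = 150
b_1 = 205
c_1 = 35
a_2 = 130
b_2 = 125
c_2 = 75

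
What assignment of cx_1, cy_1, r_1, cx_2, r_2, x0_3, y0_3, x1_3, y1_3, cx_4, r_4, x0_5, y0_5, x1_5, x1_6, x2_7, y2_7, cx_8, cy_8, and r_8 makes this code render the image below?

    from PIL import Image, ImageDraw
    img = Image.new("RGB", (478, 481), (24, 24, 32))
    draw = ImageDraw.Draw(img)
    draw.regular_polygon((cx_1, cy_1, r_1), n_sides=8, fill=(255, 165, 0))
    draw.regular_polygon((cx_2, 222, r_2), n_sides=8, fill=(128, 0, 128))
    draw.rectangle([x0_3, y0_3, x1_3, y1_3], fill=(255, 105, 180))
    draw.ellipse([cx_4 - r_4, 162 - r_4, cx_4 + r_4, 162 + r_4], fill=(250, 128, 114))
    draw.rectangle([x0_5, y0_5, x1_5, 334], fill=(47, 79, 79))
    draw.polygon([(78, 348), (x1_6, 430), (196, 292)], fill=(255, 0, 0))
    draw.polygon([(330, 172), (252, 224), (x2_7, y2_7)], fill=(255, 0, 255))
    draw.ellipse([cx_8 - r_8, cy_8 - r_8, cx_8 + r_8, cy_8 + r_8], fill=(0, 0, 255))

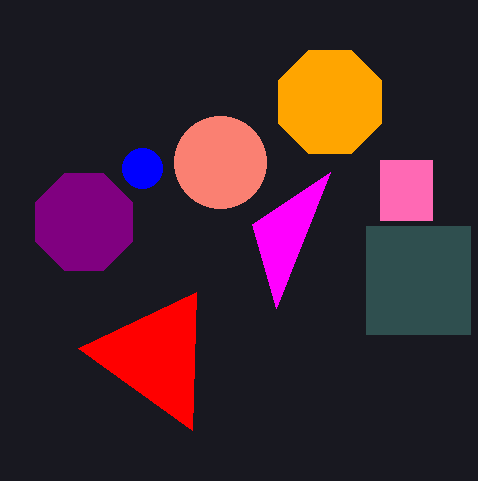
cx_1 = 330
cy_1 = 102
r_1 = 56
cx_2 = 84
r_2 = 52
x0_3 = 380
y0_3 = 160
x1_3 = 432
y1_3 = 220
cx_4 = 220
r_4 = 46
x0_5 = 366
y0_5 = 226
x1_5 = 470
x1_6 = 192
x2_7 = 276
y2_7 = 308
cx_8 = 142
cy_8 = 168
r_8 = 20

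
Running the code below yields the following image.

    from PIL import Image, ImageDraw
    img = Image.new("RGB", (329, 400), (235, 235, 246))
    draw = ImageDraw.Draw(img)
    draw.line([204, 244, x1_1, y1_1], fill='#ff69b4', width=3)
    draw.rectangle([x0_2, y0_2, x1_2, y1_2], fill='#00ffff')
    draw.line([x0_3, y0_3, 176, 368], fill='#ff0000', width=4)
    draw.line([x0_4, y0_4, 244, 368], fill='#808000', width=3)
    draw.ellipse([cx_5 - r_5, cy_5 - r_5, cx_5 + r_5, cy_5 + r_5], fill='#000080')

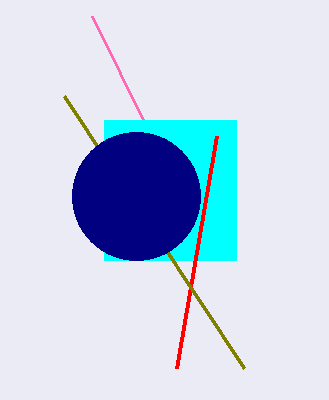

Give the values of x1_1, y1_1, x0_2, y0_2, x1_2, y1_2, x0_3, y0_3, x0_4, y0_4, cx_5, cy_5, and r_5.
x1_1 = 92
y1_1 = 16
x0_2 = 104
y0_2 = 120
x1_2 = 236
y1_2 = 260
x0_3 = 216
y0_3 = 136
x0_4 = 64
y0_4 = 96
cx_5 = 136
cy_5 = 196
r_5 = 64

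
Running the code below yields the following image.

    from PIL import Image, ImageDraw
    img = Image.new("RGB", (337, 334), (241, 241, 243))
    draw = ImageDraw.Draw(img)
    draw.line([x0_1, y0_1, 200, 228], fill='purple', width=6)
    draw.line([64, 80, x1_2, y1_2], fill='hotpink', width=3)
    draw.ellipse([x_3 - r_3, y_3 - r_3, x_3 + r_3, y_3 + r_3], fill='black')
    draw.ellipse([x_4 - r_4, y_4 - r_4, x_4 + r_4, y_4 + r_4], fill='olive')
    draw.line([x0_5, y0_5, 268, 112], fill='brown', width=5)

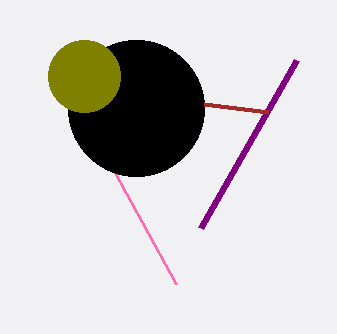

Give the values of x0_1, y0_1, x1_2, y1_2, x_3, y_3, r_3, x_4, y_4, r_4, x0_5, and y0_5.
x0_1 = 296; y0_1 = 60; x1_2 = 176; y1_2 = 284; x_3 = 136; y_3 = 108; r_3 = 68; x_4 = 84; y_4 = 76; r_4 = 36; x0_5 = 204; y0_5 = 104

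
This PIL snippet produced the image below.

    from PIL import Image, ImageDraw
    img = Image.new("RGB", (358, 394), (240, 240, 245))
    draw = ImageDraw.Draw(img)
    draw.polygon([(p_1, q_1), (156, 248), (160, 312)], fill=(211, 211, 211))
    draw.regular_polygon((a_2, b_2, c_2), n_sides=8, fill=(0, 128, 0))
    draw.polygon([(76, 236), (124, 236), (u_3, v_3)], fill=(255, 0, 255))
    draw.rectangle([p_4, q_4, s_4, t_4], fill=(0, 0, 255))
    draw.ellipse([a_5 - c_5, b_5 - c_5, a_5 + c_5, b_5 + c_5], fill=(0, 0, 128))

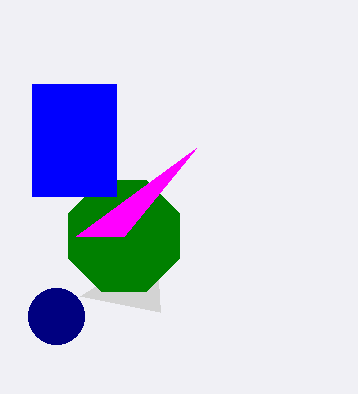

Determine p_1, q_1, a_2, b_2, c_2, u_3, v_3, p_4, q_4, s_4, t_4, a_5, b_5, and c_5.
p_1 = 80; q_1 = 296; a_2 = 124; b_2 = 236; c_2 = 60; u_3 = 196; v_3 = 148; p_4 = 32; q_4 = 84; s_4 = 116; t_4 = 196; a_5 = 56; b_5 = 316; c_5 = 28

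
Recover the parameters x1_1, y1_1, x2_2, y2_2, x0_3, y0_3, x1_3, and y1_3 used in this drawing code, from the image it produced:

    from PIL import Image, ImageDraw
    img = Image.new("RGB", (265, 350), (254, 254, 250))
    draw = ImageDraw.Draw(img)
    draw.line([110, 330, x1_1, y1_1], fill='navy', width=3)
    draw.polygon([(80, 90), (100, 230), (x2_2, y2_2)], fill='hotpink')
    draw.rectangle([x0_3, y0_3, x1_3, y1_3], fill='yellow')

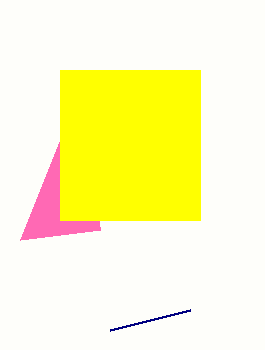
x1_1 = 190; y1_1 = 310; x2_2 = 20; y2_2 = 240; x0_3 = 60; y0_3 = 70; x1_3 = 200; y1_3 = 220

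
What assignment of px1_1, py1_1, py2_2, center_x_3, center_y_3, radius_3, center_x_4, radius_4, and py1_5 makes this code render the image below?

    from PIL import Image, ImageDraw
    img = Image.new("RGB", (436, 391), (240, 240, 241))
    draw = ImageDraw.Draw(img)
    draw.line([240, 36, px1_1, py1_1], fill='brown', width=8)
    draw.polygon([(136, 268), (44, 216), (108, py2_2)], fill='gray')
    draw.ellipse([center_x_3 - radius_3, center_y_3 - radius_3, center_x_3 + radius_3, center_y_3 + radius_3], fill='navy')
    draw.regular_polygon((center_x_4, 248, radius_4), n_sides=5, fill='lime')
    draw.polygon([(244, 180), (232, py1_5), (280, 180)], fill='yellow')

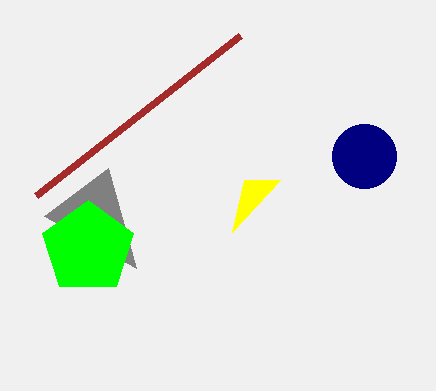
px1_1 = 36; py1_1 = 196; py2_2 = 168; center_x_3 = 364; center_y_3 = 156; radius_3 = 32; center_x_4 = 88; radius_4 = 48; py1_5 = 232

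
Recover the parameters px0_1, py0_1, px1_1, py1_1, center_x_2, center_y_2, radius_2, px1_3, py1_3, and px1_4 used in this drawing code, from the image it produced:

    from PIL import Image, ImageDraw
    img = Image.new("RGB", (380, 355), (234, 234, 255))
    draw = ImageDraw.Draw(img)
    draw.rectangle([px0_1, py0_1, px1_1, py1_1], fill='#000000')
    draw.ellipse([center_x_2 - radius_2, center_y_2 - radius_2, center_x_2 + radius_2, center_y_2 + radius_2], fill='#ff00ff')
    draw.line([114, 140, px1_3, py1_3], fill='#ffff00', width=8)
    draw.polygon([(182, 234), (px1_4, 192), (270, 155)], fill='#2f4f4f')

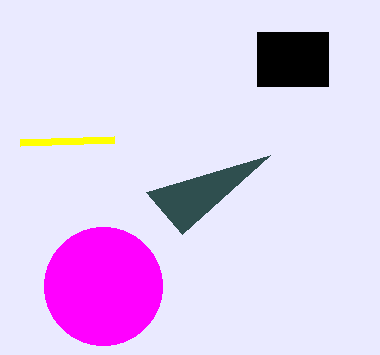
px0_1 = 257, py0_1 = 32, px1_1 = 328, py1_1 = 86, center_x_2 = 103, center_y_2 = 286, radius_2 = 59, px1_3 = 20, py1_3 = 143, px1_4 = 146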